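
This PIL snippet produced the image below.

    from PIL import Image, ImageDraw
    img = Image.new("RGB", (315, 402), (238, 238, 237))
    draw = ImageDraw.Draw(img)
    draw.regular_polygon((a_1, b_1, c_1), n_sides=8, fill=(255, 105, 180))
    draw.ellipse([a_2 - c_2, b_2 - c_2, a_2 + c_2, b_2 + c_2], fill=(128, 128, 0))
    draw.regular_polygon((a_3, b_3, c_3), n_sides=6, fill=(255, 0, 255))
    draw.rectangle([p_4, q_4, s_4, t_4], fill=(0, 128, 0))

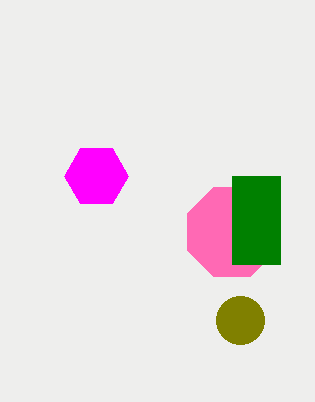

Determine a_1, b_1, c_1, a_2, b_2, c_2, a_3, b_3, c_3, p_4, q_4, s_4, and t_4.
a_1 = 232
b_1 = 232
c_1 = 48
a_2 = 240
b_2 = 320
c_2 = 24
a_3 = 96
b_3 = 176
c_3 = 32
p_4 = 232
q_4 = 176
s_4 = 280
t_4 = 264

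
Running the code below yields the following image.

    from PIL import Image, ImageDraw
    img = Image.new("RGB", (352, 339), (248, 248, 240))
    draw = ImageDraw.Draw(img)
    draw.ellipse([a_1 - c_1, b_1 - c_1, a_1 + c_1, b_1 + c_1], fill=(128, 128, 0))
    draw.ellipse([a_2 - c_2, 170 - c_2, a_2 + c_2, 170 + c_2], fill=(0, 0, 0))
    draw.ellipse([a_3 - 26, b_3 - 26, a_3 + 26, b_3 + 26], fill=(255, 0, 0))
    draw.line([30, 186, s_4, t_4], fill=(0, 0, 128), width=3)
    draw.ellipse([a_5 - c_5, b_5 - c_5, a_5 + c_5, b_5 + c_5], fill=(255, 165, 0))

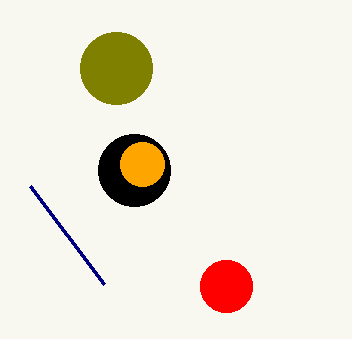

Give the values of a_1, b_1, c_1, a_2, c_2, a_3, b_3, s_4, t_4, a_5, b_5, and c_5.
a_1 = 116, b_1 = 68, c_1 = 36, a_2 = 134, c_2 = 36, a_3 = 226, b_3 = 286, s_4 = 104, t_4 = 284, a_5 = 142, b_5 = 164, c_5 = 22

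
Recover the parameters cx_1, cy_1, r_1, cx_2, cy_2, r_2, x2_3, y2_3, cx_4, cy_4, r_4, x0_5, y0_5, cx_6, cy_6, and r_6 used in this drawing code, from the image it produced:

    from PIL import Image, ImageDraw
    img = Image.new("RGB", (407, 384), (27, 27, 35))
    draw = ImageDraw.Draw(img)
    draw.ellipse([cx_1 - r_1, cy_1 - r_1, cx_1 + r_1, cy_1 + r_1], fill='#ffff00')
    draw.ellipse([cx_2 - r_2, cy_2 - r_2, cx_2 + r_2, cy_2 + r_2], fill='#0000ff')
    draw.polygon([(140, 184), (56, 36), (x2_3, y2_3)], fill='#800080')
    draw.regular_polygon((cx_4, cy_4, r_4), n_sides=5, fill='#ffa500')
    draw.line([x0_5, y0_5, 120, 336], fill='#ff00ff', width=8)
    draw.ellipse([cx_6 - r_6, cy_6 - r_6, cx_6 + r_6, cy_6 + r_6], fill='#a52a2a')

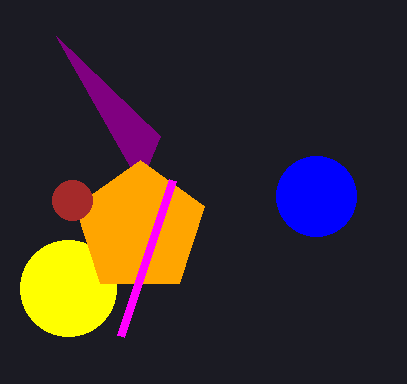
cx_1 = 68; cy_1 = 288; r_1 = 48; cx_2 = 316; cy_2 = 196; r_2 = 40; x2_3 = 160; y2_3 = 136; cx_4 = 140; cy_4 = 228; r_4 = 68; x0_5 = 172; y0_5 = 180; cx_6 = 72; cy_6 = 200; r_6 = 20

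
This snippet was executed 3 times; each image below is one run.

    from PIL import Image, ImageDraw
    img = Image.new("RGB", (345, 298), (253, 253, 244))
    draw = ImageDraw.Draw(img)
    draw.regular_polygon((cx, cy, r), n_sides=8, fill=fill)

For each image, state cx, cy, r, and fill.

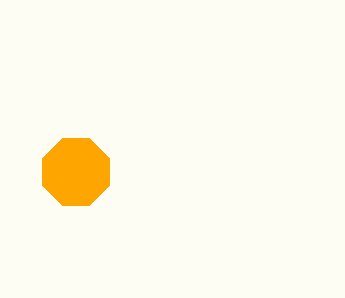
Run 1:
cx = 76; cy = 172; r = 36; fill = 'orange'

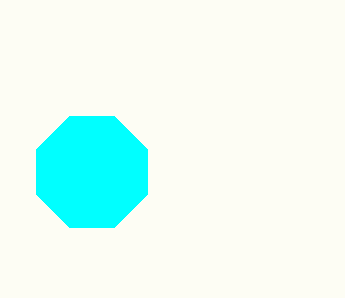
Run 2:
cx = 92; cy = 172; r = 60; fill = 'cyan'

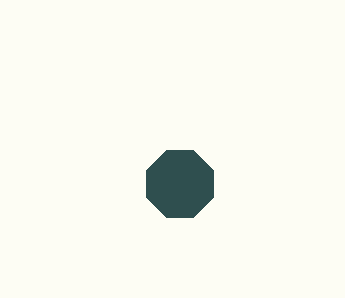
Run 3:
cx = 180
cy = 184
r = 36
fill = 'darkslategray'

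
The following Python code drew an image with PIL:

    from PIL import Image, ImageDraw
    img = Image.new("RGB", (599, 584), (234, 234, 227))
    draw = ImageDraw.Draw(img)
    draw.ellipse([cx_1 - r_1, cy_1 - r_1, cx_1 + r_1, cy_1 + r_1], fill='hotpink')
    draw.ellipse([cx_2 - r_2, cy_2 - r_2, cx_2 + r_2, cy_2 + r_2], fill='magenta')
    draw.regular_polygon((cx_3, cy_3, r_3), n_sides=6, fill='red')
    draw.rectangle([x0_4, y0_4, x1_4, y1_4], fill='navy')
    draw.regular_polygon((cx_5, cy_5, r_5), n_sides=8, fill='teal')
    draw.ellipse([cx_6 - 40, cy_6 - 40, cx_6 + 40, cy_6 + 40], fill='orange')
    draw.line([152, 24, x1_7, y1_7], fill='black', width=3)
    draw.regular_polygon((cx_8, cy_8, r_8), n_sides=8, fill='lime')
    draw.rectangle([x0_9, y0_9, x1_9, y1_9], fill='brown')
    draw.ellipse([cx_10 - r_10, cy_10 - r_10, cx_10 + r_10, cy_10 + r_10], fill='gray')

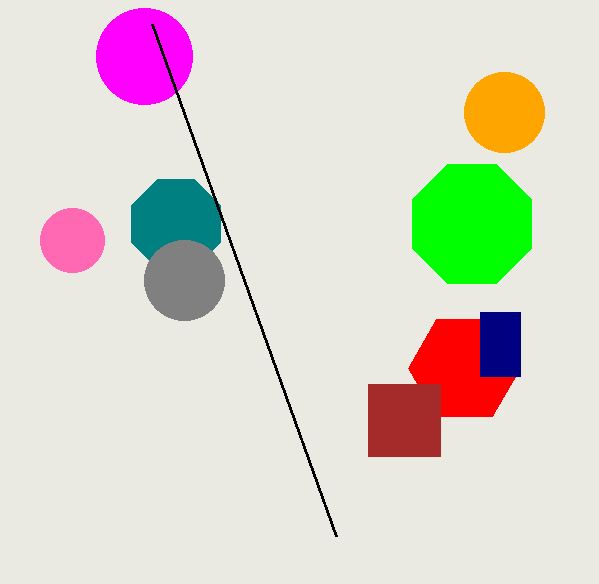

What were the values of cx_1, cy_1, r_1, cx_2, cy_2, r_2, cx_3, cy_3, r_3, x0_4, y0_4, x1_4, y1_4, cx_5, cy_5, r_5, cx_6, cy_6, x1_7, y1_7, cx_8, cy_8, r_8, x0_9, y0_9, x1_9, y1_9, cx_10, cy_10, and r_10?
cx_1 = 72
cy_1 = 240
r_1 = 32
cx_2 = 144
cy_2 = 56
r_2 = 48
cx_3 = 464
cy_3 = 368
r_3 = 56
x0_4 = 480
y0_4 = 312
x1_4 = 520
y1_4 = 376
cx_5 = 176
cy_5 = 224
r_5 = 48
cx_6 = 504
cy_6 = 112
x1_7 = 336
y1_7 = 536
cx_8 = 472
cy_8 = 224
r_8 = 64
x0_9 = 368
y0_9 = 384
x1_9 = 440
y1_9 = 456
cx_10 = 184
cy_10 = 280
r_10 = 40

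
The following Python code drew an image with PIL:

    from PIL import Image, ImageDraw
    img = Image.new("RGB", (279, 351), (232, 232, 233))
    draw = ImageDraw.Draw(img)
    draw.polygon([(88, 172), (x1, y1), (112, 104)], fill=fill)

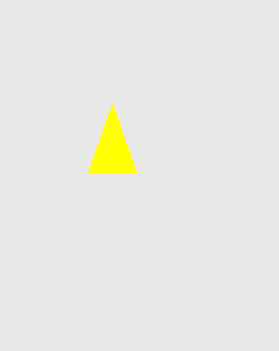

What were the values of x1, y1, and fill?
x1 = 136
y1 = 172
fill = 'yellow'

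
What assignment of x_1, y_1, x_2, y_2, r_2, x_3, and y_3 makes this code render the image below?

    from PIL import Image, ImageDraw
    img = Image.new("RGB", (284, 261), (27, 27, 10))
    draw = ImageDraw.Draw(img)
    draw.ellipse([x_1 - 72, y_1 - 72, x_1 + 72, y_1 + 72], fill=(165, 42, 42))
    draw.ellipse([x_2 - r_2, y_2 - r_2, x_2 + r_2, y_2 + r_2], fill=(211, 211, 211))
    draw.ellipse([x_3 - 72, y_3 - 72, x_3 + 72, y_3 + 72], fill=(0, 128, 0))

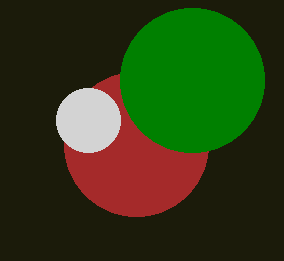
x_1 = 136, y_1 = 144, x_2 = 88, y_2 = 120, r_2 = 32, x_3 = 192, y_3 = 80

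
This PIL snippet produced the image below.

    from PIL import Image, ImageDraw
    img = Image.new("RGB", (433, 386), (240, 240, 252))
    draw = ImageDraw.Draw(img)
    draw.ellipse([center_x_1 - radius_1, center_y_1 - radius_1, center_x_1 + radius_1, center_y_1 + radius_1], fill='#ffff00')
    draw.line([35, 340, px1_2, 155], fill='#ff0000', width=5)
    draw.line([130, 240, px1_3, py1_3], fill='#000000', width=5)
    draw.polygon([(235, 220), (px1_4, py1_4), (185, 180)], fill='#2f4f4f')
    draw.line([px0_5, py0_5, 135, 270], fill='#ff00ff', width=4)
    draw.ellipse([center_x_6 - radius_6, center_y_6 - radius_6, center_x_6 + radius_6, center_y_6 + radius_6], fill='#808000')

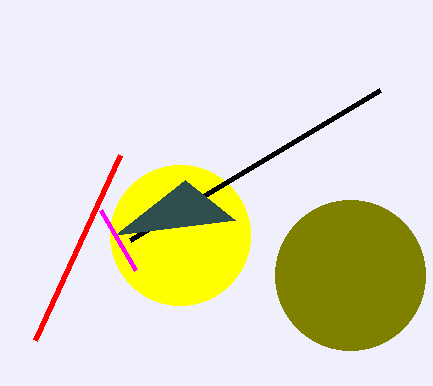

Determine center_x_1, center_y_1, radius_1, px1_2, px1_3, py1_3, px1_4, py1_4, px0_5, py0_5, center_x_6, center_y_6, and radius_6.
center_x_1 = 180
center_y_1 = 235
radius_1 = 70
px1_2 = 120
px1_3 = 380
py1_3 = 90
px1_4 = 115
py1_4 = 235
px0_5 = 100
py0_5 = 210
center_x_6 = 350
center_y_6 = 275
radius_6 = 75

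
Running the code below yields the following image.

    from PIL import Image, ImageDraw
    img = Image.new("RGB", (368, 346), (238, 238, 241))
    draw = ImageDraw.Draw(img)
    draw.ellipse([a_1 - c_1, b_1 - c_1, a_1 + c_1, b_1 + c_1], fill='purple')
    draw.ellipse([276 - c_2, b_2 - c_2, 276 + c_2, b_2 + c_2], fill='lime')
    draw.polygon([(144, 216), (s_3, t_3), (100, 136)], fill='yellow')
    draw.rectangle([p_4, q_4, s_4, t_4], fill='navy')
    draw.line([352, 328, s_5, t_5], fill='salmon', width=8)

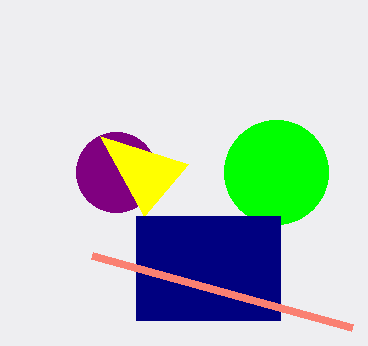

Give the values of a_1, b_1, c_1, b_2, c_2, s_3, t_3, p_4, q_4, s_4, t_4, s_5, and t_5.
a_1 = 116
b_1 = 172
c_1 = 40
b_2 = 172
c_2 = 52
s_3 = 188
t_3 = 164
p_4 = 136
q_4 = 216
s_4 = 280
t_4 = 320
s_5 = 92
t_5 = 256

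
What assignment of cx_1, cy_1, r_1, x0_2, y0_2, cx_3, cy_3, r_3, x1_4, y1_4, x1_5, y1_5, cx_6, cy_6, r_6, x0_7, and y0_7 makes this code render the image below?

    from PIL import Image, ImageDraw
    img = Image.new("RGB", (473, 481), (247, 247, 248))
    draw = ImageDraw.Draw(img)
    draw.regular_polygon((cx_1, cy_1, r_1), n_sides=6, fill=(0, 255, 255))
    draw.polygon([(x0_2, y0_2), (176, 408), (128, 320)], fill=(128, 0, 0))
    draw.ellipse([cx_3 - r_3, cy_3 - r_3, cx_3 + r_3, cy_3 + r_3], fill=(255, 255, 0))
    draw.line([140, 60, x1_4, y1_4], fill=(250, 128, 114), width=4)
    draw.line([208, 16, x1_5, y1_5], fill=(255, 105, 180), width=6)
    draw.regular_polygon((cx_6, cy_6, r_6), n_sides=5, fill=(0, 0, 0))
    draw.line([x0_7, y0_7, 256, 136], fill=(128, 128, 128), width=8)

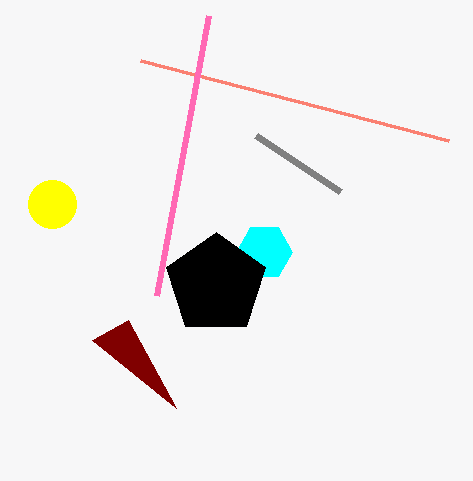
cx_1 = 264; cy_1 = 252; r_1 = 28; x0_2 = 92; y0_2 = 340; cx_3 = 52; cy_3 = 204; r_3 = 24; x1_4 = 448; y1_4 = 140; x1_5 = 156; y1_5 = 296; cx_6 = 216; cy_6 = 284; r_6 = 52; x0_7 = 340; y0_7 = 192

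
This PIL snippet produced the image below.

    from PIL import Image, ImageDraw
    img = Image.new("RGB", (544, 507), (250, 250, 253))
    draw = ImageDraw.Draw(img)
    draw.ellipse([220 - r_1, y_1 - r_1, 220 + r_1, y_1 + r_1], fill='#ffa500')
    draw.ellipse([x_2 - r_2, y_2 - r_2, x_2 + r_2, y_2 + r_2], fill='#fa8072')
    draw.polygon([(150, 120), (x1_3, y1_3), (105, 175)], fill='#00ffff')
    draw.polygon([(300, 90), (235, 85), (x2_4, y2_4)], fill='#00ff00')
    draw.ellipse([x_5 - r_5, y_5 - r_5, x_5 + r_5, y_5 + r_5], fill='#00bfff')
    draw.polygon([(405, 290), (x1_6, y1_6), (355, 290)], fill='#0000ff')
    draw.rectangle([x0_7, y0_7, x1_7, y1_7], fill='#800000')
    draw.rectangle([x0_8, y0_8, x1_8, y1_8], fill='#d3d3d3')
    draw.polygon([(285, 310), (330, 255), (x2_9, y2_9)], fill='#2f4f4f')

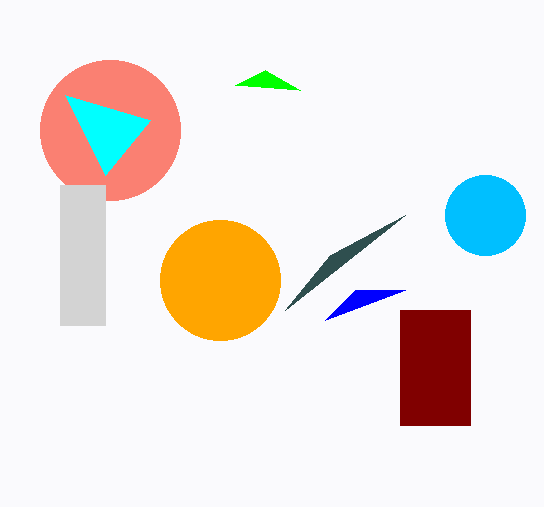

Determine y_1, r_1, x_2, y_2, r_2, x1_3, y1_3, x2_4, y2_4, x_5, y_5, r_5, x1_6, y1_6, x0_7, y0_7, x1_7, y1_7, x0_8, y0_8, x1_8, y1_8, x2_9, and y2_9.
y_1 = 280, r_1 = 60, x_2 = 110, y_2 = 130, r_2 = 70, x1_3 = 65, y1_3 = 95, x2_4 = 265, y2_4 = 70, x_5 = 485, y_5 = 215, r_5 = 40, x1_6 = 325, y1_6 = 320, x0_7 = 400, y0_7 = 310, x1_7 = 470, y1_7 = 425, x0_8 = 60, y0_8 = 185, x1_8 = 105, y1_8 = 325, x2_9 = 405, y2_9 = 215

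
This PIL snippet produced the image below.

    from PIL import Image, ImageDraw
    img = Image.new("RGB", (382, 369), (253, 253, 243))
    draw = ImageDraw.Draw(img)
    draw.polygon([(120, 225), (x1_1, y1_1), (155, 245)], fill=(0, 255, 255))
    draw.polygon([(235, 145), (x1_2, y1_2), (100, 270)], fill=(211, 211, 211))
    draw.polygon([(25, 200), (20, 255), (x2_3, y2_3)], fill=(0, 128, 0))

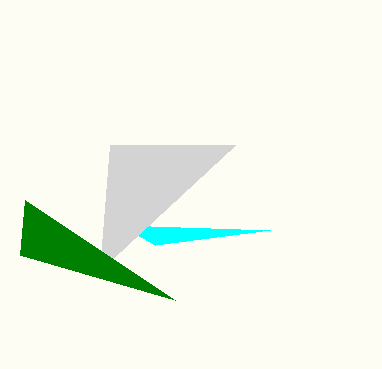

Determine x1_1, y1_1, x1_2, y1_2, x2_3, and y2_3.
x1_1 = 270, y1_1 = 230, x1_2 = 110, y1_2 = 145, x2_3 = 175, y2_3 = 300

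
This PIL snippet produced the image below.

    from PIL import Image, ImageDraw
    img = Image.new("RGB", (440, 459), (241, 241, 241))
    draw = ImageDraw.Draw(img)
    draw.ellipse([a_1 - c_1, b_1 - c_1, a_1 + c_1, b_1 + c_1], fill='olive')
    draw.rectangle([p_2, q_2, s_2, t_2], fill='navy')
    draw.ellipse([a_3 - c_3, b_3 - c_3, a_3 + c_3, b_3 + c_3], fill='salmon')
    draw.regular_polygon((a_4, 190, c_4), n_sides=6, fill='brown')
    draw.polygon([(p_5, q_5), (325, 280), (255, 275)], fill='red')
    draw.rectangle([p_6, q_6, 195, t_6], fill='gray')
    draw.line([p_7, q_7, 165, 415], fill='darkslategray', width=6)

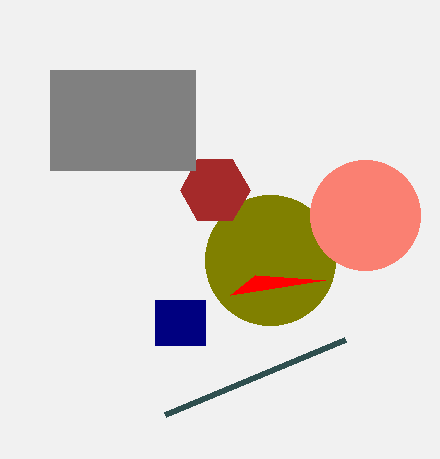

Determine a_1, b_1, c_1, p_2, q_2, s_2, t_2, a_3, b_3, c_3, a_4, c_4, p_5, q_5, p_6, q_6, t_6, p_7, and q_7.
a_1 = 270
b_1 = 260
c_1 = 65
p_2 = 155
q_2 = 300
s_2 = 205
t_2 = 345
a_3 = 365
b_3 = 215
c_3 = 55
a_4 = 215
c_4 = 35
p_5 = 230
q_5 = 295
p_6 = 50
q_6 = 70
t_6 = 170
p_7 = 345
q_7 = 340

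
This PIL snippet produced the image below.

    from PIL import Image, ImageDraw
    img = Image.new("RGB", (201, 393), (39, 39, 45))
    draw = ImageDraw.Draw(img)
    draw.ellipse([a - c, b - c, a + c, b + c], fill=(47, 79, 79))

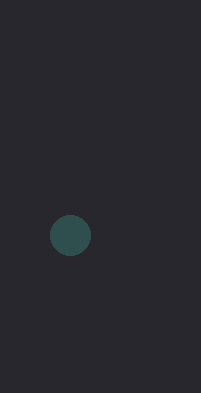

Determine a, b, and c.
a = 70; b = 235; c = 20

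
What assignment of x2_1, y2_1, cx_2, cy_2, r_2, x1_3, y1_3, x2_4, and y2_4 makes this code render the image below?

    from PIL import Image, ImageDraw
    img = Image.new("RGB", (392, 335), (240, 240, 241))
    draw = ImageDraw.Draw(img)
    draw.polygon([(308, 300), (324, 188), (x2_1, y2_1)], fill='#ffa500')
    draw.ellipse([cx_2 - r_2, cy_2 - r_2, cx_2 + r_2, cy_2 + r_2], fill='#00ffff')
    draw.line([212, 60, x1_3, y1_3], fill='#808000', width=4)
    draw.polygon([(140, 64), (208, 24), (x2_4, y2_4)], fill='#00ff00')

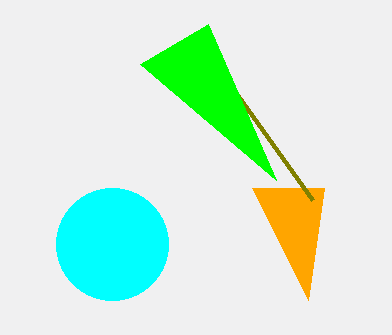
x2_1 = 252, y2_1 = 188, cx_2 = 112, cy_2 = 244, r_2 = 56, x1_3 = 312, y1_3 = 200, x2_4 = 276, y2_4 = 180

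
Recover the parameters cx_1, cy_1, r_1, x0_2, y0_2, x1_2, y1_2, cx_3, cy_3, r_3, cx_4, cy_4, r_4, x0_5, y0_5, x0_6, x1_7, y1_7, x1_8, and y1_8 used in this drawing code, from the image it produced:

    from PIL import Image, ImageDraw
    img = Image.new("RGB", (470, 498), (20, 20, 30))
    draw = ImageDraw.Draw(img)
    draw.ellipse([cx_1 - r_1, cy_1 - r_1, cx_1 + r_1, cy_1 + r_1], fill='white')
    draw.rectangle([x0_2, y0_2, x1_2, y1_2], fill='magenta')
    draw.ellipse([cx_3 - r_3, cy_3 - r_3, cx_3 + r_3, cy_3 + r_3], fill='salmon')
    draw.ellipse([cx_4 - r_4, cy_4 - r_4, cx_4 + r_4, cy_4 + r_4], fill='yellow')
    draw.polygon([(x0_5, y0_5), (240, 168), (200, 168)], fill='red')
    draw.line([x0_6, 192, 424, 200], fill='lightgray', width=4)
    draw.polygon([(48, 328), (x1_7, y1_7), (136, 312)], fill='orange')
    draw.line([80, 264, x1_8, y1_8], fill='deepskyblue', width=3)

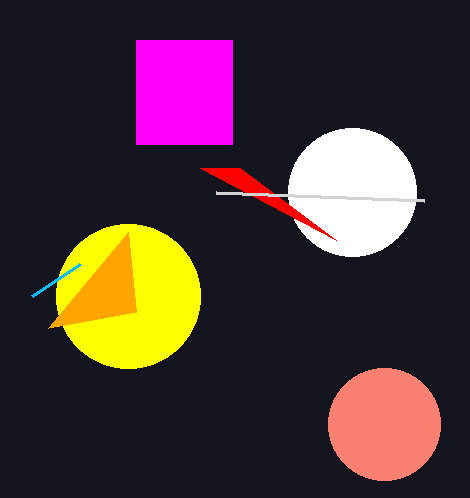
cx_1 = 352
cy_1 = 192
r_1 = 64
x0_2 = 136
y0_2 = 40
x1_2 = 232
y1_2 = 144
cx_3 = 384
cy_3 = 424
r_3 = 56
cx_4 = 128
cy_4 = 296
r_4 = 72
x0_5 = 336
y0_5 = 240
x0_6 = 216
x1_7 = 128
y1_7 = 232
x1_8 = 32
y1_8 = 296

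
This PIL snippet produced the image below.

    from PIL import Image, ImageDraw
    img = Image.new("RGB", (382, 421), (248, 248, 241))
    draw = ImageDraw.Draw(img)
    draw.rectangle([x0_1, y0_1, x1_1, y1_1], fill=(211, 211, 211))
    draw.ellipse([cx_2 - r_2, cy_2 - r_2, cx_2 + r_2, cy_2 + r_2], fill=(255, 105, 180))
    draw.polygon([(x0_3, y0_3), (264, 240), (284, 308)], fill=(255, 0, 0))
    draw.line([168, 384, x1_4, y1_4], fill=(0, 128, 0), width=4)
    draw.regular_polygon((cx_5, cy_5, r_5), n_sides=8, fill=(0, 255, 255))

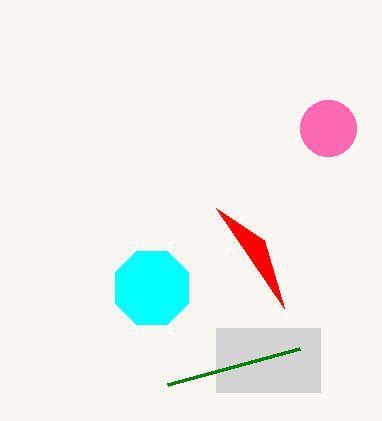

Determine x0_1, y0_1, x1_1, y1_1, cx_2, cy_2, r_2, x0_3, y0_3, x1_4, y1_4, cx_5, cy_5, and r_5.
x0_1 = 216; y0_1 = 328; x1_1 = 320; y1_1 = 392; cx_2 = 328; cy_2 = 128; r_2 = 28; x0_3 = 216; y0_3 = 208; x1_4 = 300; y1_4 = 348; cx_5 = 152; cy_5 = 288; r_5 = 40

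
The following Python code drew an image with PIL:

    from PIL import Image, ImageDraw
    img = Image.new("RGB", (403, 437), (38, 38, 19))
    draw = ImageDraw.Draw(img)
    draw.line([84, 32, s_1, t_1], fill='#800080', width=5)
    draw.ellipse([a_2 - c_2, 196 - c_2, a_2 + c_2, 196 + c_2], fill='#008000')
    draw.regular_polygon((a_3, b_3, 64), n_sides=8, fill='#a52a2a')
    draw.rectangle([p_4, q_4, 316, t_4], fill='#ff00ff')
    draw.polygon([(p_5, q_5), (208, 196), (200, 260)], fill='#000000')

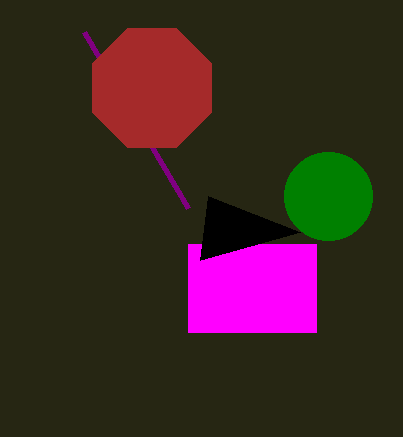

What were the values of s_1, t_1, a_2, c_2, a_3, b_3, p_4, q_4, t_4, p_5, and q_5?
s_1 = 188; t_1 = 208; a_2 = 328; c_2 = 44; a_3 = 152; b_3 = 88; p_4 = 188; q_4 = 244; t_4 = 332; p_5 = 300; q_5 = 232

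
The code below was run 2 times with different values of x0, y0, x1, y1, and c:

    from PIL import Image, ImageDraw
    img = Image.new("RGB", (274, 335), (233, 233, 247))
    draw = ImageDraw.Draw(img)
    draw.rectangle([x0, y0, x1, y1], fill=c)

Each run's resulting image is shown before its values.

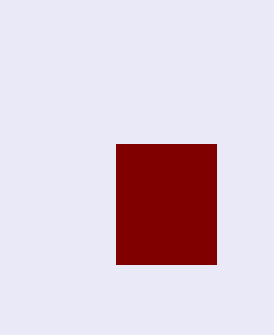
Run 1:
x0 = 116, y0 = 144, x1 = 216, y1 = 264, c = 'maroon'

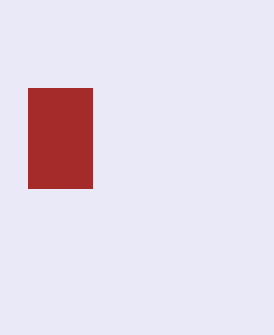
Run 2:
x0 = 28
y0 = 88
x1 = 92
y1 = 188
c = 'brown'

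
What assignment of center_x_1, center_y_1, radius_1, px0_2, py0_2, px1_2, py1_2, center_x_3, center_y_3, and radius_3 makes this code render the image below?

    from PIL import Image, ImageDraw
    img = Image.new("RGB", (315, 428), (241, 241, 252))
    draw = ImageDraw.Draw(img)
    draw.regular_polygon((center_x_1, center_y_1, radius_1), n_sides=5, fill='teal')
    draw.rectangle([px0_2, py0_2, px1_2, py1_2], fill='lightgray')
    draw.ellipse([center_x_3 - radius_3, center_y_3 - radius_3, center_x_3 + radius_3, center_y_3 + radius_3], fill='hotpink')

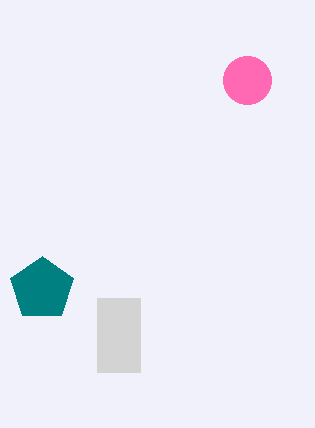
center_x_1 = 42; center_y_1 = 289; radius_1 = 33; px0_2 = 97; py0_2 = 298; px1_2 = 140; py1_2 = 372; center_x_3 = 247; center_y_3 = 80; radius_3 = 24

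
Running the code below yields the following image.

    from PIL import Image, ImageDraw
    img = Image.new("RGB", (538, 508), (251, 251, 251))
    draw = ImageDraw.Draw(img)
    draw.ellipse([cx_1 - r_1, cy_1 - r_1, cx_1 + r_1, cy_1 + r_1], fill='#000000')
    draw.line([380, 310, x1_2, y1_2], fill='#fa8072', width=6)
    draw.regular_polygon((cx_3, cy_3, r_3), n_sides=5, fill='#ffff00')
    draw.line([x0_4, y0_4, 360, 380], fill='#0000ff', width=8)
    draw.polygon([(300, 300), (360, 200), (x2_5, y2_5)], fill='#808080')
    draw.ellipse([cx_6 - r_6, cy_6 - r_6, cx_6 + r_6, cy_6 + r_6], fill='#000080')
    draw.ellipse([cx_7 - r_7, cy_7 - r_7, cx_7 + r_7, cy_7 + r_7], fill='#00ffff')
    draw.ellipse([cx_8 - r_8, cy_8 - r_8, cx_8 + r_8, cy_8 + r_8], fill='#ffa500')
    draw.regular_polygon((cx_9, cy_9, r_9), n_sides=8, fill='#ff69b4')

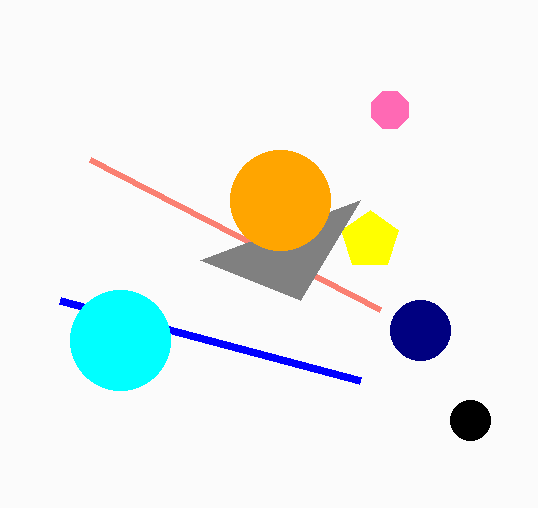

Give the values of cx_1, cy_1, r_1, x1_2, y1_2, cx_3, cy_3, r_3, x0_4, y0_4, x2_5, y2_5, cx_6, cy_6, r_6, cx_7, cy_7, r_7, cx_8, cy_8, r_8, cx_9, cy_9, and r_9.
cx_1 = 470, cy_1 = 420, r_1 = 20, x1_2 = 90, y1_2 = 160, cx_3 = 370, cy_3 = 240, r_3 = 30, x0_4 = 60, y0_4 = 300, x2_5 = 200, y2_5 = 260, cx_6 = 420, cy_6 = 330, r_6 = 30, cx_7 = 120, cy_7 = 340, r_7 = 50, cx_8 = 280, cy_8 = 200, r_8 = 50, cx_9 = 390, cy_9 = 110, r_9 = 20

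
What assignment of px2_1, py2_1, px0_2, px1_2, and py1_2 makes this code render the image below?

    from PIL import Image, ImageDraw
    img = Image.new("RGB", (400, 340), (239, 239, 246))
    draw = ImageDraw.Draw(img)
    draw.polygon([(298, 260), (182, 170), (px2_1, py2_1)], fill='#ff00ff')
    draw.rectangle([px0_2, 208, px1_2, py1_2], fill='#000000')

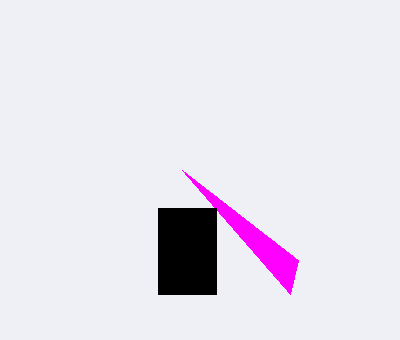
px2_1 = 290
py2_1 = 294
px0_2 = 158
px1_2 = 216
py1_2 = 294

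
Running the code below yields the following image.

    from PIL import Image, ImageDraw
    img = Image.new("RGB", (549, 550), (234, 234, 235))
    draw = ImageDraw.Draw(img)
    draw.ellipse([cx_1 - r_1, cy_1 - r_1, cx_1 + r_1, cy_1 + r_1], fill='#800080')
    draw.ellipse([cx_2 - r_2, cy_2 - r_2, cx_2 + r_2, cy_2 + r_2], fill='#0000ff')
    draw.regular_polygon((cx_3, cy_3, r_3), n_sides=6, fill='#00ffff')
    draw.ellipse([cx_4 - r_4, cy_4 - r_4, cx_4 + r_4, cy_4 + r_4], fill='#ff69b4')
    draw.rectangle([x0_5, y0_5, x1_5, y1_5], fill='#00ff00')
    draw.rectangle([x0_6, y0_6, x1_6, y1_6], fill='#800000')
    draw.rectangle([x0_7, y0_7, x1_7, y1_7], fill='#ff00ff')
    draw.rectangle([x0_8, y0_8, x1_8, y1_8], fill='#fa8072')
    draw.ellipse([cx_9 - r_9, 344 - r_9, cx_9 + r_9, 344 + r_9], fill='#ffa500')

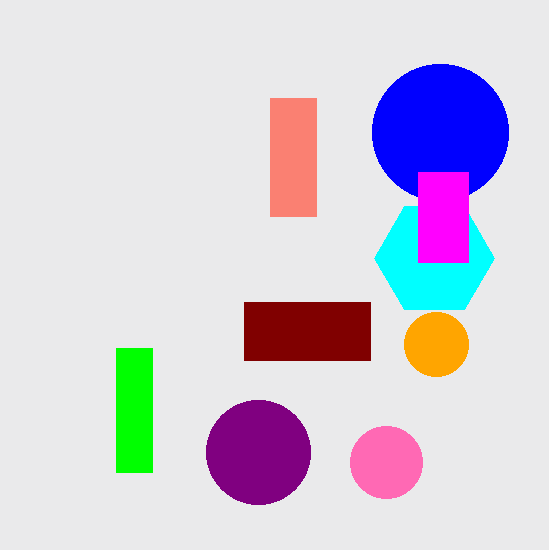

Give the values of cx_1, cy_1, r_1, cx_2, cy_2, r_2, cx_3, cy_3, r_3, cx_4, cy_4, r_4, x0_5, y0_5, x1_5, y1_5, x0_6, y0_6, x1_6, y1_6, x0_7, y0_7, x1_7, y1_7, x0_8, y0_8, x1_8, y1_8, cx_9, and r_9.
cx_1 = 258, cy_1 = 452, r_1 = 52, cx_2 = 440, cy_2 = 132, r_2 = 68, cx_3 = 434, cy_3 = 258, r_3 = 60, cx_4 = 386, cy_4 = 462, r_4 = 36, x0_5 = 116, y0_5 = 348, x1_5 = 152, y1_5 = 472, x0_6 = 244, y0_6 = 302, x1_6 = 370, y1_6 = 360, x0_7 = 418, y0_7 = 172, x1_7 = 468, y1_7 = 262, x0_8 = 270, y0_8 = 98, x1_8 = 316, y1_8 = 216, cx_9 = 436, r_9 = 32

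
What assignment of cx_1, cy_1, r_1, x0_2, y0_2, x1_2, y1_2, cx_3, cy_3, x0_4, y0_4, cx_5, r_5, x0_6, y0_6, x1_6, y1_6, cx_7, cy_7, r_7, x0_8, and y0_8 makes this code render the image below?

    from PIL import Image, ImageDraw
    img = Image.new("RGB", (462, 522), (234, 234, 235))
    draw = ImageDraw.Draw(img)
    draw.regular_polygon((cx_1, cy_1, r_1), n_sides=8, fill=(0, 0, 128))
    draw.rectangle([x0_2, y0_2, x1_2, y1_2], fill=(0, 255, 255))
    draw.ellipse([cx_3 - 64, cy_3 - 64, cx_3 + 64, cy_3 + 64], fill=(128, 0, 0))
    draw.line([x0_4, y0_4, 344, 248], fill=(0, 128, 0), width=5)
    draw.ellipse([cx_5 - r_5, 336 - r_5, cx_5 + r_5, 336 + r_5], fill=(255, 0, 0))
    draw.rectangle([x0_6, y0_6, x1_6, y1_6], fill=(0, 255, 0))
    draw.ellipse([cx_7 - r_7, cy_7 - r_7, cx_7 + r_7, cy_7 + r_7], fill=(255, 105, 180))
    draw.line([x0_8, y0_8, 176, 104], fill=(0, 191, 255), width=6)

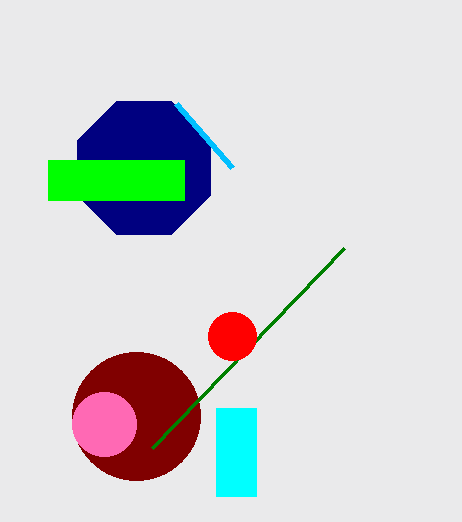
cx_1 = 144, cy_1 = 168, r_1 = 72, x0_2 = 216, y0_2 = 408, x1_2 = 256, y1_2 = 496, cx_3 = 136, cy_3 = 416, x0_4 = 152, y0_4 = 448, cx_5 = 232, r_5 = 24, x0_6 = 48, y0_6 = 160, x1_6 = 184, y1_6 = 200, cx_7 = 104, cy_7 = 424, r_7 = 32, x0_8 = 232, y0_8 = 168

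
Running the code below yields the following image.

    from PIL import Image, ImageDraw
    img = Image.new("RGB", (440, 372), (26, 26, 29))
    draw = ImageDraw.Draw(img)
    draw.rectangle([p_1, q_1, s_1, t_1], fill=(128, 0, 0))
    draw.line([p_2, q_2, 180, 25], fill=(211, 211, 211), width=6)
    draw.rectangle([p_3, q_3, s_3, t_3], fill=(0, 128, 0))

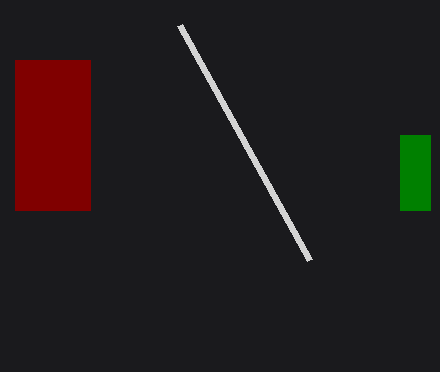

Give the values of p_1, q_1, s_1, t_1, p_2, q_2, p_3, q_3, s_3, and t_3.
p_1 = 15
q_1 = 60
s_1 = 90
t_1 = 210
p_2 = 310
q_2 = 260
p_3 = 400
q_3 = 135
s_3 = 430
t_3 = 210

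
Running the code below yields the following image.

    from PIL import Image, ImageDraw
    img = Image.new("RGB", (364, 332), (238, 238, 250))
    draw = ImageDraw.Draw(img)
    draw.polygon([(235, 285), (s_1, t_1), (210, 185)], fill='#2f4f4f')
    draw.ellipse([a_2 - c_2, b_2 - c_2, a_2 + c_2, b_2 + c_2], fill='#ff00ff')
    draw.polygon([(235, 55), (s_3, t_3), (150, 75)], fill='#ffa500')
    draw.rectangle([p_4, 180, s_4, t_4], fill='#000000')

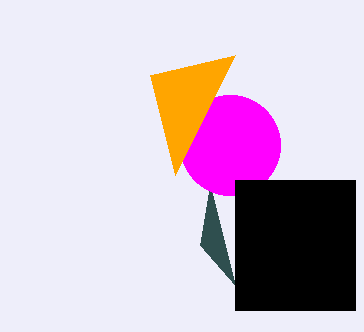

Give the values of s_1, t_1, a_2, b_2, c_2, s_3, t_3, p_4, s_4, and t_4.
s_1 = 200, t_1 = 245, a_2 = 230, b_2 = 145, c_2 = 50, s_3 = 175, t_3 = 175, p_4 = 235, s_4 = 355, t_4 = 310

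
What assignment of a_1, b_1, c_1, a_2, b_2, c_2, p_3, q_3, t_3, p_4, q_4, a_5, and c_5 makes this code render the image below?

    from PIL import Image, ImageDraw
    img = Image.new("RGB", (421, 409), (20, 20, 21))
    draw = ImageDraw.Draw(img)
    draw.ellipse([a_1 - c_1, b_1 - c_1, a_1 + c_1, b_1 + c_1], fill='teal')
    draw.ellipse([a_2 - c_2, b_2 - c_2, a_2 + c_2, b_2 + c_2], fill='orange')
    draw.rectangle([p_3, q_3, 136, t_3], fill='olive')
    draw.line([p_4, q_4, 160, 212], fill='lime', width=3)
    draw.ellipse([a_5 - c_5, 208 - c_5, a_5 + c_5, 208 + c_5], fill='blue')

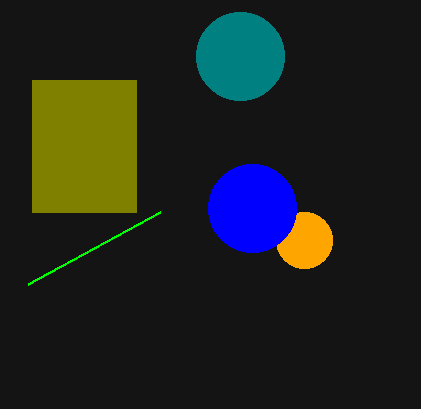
a_1 = 240
b_1 = 56
c_1 = 44
a_2 = 304
b_2 = 240
c_2 = 28
p_3 = 32
q_3 = 80
t_3 = 212
p_4 = 28
q_4 = 284
a_5 = 252
c_5 = 44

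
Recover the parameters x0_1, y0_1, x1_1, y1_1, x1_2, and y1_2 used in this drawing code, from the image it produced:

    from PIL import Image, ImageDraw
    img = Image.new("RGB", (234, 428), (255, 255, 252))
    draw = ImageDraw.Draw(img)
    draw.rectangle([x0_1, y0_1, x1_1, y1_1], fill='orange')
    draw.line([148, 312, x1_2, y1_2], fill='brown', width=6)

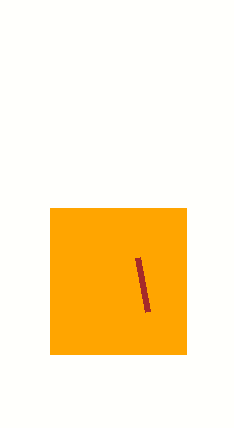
x0_1 = 50, y0_1 = 208, x1_1 = 186, y1_1 = 354, x1_2 = 138, y1_2 = 258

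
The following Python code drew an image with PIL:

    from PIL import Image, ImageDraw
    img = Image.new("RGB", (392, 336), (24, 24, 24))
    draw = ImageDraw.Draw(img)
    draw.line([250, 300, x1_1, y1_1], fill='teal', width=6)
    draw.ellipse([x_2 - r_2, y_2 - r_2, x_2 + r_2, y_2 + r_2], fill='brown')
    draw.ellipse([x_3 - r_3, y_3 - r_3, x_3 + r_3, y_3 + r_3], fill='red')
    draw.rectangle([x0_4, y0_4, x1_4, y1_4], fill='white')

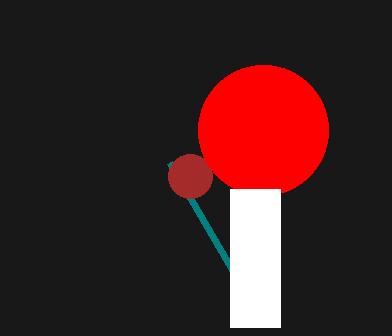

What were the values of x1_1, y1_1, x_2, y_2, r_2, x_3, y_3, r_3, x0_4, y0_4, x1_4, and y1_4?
x1_1 = 170; y1_1 = 163; x_2 = 190; y_2 = 176; r_2 = 22; x_3 = 263; y_3 = 130; r_3 = 65; x0_4 = 230; y0_4 = 189; x1_4 = 280; y1_4 = 327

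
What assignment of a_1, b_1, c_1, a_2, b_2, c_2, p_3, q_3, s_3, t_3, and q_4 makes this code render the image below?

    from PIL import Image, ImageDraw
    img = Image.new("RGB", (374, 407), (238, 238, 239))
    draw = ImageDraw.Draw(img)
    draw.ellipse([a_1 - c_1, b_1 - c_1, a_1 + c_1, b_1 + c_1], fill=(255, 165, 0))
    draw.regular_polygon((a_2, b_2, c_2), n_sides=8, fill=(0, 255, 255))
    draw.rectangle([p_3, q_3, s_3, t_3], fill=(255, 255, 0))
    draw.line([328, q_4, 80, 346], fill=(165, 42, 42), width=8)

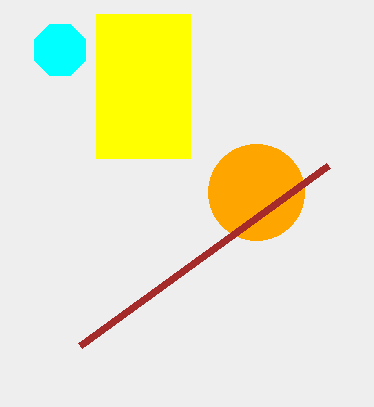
a_1 = 256; b_1 = 192; c_1 = 48; a_2 = 60; b_2 = 50; c_2 = 28; p_3 = 96; q_3 = 14; s_3 = 190; t_3 = 158; q_4 = 166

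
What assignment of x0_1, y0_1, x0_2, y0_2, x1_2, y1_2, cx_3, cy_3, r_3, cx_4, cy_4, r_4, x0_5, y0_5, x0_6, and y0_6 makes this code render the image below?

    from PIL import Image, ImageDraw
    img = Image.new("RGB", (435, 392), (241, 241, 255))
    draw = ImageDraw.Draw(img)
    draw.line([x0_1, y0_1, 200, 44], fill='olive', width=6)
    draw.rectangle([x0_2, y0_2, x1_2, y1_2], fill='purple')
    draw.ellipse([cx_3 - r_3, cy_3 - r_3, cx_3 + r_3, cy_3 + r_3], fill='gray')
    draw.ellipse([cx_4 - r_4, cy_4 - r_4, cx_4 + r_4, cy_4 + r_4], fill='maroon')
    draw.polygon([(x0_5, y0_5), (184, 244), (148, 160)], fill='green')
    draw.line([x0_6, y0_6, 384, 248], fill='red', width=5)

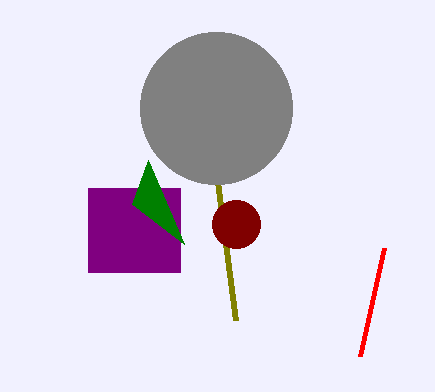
x0_1 = 236; y0_1 = 320; x0_2 = 88; y0_2 = 188; x1_2 = 180; y1_2 = 272; cx_3 = 216; cy_3 = 108; r_3 = 76; cx_4 = 236; cy_4 = 224; r_4 = 24; x0_5 = 132; y0_5 = 204; x0_6 = 360; y0_6 = 356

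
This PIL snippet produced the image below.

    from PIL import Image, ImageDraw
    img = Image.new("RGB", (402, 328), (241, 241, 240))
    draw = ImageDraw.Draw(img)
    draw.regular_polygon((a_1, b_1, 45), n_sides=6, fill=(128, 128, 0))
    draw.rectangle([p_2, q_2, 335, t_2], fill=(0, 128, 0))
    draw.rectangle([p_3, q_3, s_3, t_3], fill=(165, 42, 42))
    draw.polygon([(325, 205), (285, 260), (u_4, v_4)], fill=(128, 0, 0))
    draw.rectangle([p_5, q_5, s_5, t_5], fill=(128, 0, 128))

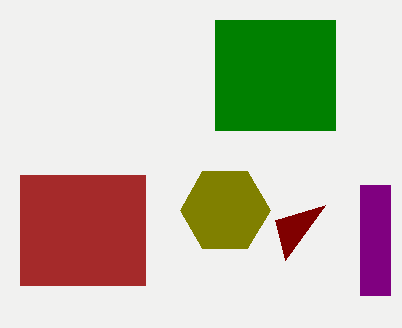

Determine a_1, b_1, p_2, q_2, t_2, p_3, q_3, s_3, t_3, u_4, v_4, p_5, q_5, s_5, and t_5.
a_1 = 225
b_1 = 210
p_2 = 215
q_2 = 20
t_2 = 130
p_3 = 20
q_3 = 175
s_3 = 145
t_3 = 285
u_4 = 275
v_4 = 220
p_5 = 360
q_5 = 185
s_5 = 390
t_5 = 295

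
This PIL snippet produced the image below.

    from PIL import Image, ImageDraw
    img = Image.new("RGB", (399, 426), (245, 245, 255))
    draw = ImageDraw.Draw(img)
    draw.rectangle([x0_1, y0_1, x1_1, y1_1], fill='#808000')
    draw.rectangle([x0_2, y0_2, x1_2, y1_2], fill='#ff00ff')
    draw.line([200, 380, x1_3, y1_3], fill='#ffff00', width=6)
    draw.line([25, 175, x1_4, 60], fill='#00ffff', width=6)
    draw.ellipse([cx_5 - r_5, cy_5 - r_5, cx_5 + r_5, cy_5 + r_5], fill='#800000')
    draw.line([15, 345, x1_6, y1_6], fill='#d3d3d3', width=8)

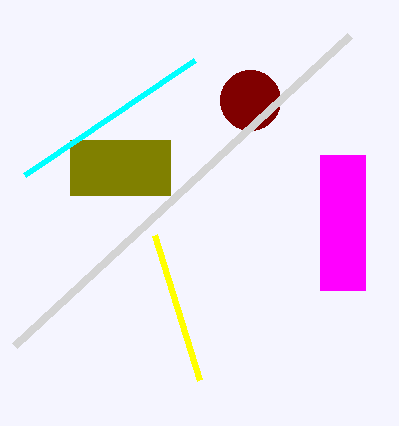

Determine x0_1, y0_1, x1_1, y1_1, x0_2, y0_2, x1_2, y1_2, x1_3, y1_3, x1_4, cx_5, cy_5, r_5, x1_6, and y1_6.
x0_1 = 70, y0_1 = 140, x1_1 = 170, y1_1 = 195, x0_2 = 320, y0_2 = 155, x1_2 = 365, y1_2 = 290, x1_3 = 155, y1_3 = 235, x1_4 = 195, cx_5 = 250, cy_5 = 100, r_5 = 30, x1_6 = 350, y1_6 = 35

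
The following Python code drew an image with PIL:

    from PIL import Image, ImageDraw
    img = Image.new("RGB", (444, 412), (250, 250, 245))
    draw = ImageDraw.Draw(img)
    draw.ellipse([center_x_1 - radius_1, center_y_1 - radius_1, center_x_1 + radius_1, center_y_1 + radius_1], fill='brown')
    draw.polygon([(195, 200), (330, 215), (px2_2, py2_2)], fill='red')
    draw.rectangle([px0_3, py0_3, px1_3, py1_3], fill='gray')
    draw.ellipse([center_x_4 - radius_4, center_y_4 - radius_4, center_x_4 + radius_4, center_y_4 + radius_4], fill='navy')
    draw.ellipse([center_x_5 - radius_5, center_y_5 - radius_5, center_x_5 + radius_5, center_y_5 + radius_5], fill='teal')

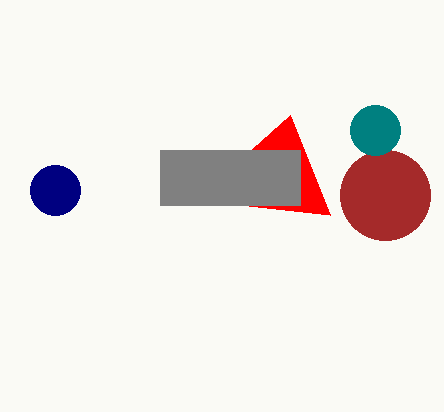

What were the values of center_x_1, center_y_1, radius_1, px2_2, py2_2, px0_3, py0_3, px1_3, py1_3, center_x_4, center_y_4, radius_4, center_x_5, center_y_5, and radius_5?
center_x_1 = 385; center_y_1 = 195; radius_1 = 45; px2_2 = 290; py2_2 = 115; px0_3 = 160; py0_3 = 150; px1_3 = 300; py1_3 = 205; center_x_4 = 55; center_y_4 = 190; radius_4 = 25; center_x_5 = 375; center_y_5 = 130; radius_5 = 25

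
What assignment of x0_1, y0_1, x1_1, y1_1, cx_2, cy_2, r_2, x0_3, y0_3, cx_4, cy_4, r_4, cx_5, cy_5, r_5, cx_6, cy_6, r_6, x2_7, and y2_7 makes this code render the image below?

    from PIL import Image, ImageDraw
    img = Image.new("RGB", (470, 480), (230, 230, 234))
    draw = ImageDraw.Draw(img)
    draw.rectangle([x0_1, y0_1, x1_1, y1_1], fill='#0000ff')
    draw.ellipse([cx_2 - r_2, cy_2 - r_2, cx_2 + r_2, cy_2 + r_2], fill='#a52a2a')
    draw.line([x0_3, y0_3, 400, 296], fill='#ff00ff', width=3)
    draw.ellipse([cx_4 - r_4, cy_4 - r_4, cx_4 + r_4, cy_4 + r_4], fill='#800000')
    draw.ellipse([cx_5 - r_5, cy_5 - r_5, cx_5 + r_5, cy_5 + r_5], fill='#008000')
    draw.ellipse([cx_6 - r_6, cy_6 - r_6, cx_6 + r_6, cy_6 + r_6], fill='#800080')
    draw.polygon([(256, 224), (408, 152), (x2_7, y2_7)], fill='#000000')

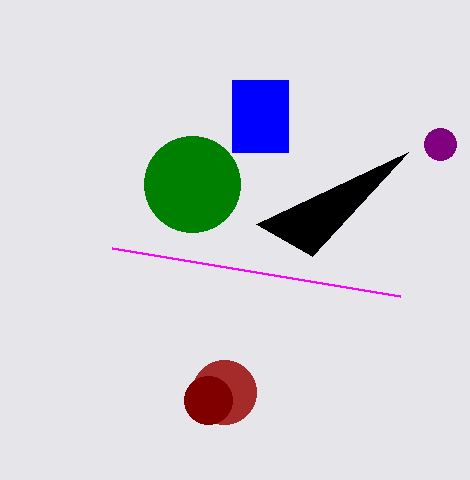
x0_1 = 232
y0_1 = 80
x1_1 = 288
y1_1 = 152
cx_2 = 224
cy_2 = 392
r_2 = 32
x0_3 = 112
y0_3 = 248
cx_4 = 208
cy_4 = 400
r_4 = 24
cx_5 = 192
cy_5 = 184
r_5 = 48
cx_6 = 440
cy_6 = 144
r_6 = 16
x2_7 = 312
y2_7 = 256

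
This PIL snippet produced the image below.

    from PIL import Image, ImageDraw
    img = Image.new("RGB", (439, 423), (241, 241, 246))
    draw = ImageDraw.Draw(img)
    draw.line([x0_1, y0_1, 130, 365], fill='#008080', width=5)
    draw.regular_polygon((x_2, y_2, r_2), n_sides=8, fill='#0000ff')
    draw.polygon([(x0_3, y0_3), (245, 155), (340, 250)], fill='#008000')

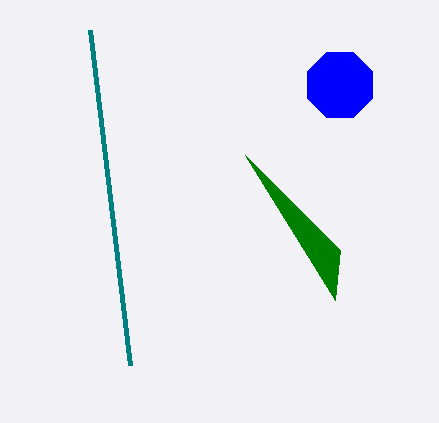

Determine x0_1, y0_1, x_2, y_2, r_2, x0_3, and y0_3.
x0_1 = 90; y0_1 = 30; x_2 = 340; y_2 = 85; r_2 = 35; x0_3 = 335; y0_3 = 300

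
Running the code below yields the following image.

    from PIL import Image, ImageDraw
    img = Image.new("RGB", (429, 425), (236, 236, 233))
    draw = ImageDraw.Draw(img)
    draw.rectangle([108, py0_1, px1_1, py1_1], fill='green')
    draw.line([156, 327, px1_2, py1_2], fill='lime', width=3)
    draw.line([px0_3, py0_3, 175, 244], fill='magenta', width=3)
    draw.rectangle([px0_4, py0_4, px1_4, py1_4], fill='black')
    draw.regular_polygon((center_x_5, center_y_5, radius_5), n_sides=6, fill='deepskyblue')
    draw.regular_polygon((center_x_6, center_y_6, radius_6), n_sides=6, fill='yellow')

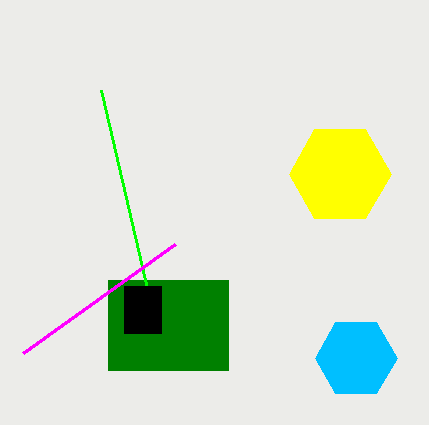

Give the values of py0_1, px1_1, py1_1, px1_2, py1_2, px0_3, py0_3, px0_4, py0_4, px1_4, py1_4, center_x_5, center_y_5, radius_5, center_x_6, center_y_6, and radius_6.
py0_1 = 280, px1_1 = 228, py1_1 = 370, px1_2 = 101, py1_2 = 90, px0_3 = 23, py0_3 = 353, px0_4 = 124, py0_4 = 286, px1_4 = 161, py1_4 = 333, center_x_5 = 356, center_y_5 = 358, radius_5 = 41, center_x_6 = 340, center_y_6 = 174, radius_6 = 51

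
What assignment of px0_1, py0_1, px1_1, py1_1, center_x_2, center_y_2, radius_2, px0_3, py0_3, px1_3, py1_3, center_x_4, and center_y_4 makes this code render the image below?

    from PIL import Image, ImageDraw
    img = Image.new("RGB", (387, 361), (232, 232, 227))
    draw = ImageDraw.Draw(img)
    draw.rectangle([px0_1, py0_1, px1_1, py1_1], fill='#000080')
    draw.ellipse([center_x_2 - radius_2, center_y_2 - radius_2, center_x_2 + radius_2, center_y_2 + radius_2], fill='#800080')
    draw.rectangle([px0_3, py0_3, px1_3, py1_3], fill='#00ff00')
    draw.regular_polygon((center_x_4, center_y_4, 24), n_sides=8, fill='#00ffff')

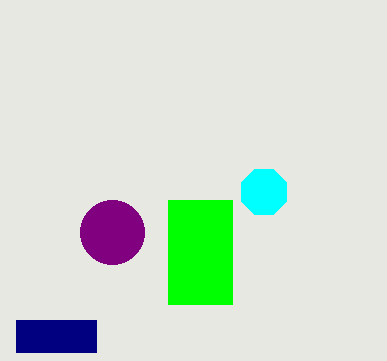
px0_1 = 16, py0_1 = 320, px1_1 = 96, py1_1 = 352, center_x_2 = 112, center_y_2 = 232, radius_2 = 32, px0_3 = 168, py0_3 = 200, px1_3 = 232, py1_3 = 304, center_x_4 = 264, center_y_4 = 192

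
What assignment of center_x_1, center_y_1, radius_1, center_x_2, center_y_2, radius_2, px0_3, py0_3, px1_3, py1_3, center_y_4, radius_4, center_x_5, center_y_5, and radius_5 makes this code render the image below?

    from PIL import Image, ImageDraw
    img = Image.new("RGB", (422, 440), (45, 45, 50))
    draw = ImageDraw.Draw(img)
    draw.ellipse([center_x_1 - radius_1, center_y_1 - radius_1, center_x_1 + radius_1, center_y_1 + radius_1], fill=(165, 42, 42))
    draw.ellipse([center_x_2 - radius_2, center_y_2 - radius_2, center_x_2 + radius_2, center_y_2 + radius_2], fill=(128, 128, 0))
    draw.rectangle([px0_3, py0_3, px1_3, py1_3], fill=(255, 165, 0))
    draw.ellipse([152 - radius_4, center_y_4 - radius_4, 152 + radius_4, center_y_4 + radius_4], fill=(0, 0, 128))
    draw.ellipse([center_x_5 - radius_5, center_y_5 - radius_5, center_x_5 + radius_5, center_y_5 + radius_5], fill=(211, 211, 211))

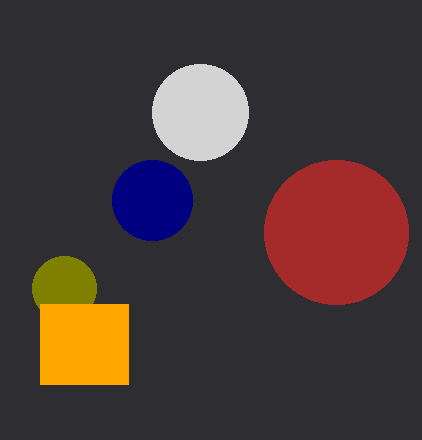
center_x_1 = 336, center_y_1 = 232, radius_1 = 72, center_x_2 = 64, center_y_2 = 288, radius_2 = 32, px0_3 = 40, py0_3 = 304, px1_3 = 128, py1_3 = 384, center_y_4 = 200, radius_4 = 40, center_x_5 = 200, center_y_5 = 112, radius_5 = 48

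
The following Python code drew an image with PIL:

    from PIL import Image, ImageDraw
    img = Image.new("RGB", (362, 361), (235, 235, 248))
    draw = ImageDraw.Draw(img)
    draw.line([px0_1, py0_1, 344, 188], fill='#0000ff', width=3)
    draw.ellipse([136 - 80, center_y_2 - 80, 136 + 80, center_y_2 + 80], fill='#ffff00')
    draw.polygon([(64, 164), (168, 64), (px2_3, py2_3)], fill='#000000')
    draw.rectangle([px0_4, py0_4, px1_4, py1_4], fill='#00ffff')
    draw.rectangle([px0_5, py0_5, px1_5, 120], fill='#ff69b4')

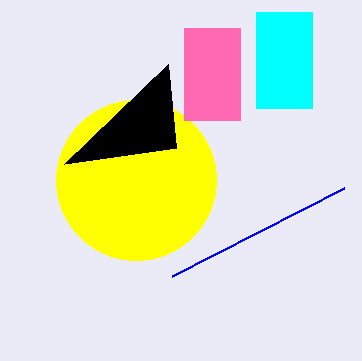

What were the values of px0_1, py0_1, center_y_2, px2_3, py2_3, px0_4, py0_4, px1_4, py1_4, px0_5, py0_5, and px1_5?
px0_1 = 172
py0_1 = 276
center_y_2 = 180
px2_3 = 176
py2_3 = 148
px0_4 = 256
py0_4 = 12
px1_4 = 312
py1_4 = 108
px0_5 = 184
py0_5 = 28
px1_5 = 240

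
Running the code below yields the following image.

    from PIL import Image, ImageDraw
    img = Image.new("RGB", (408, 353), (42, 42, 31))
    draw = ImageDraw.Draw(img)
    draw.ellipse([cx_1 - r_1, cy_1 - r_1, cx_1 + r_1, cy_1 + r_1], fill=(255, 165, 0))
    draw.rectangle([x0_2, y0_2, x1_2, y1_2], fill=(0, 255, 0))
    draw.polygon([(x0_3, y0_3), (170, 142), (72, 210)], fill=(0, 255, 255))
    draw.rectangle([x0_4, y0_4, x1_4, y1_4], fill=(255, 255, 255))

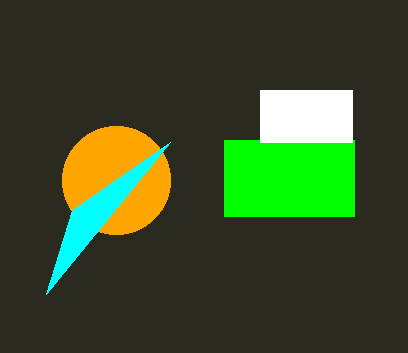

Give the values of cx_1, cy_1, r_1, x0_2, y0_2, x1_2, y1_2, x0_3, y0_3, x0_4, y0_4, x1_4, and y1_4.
cx_1 = 116
cy_1 = 180
r_1 = 54
x0_2 = 224
y0_2 = 140
x1_2 = 354
y1_2 = 216
x0_3 = 46
y0_3 = 294
x0_4 = 260
y0_4 = 90
x1_4 = 352
y1_4 = 142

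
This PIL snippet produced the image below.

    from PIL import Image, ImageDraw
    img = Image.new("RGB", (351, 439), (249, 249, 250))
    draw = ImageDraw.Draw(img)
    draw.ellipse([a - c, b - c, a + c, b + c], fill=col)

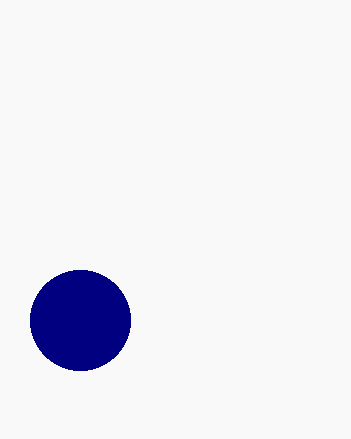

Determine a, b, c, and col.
a = 80
b = 320
c = 50
col = 'navy'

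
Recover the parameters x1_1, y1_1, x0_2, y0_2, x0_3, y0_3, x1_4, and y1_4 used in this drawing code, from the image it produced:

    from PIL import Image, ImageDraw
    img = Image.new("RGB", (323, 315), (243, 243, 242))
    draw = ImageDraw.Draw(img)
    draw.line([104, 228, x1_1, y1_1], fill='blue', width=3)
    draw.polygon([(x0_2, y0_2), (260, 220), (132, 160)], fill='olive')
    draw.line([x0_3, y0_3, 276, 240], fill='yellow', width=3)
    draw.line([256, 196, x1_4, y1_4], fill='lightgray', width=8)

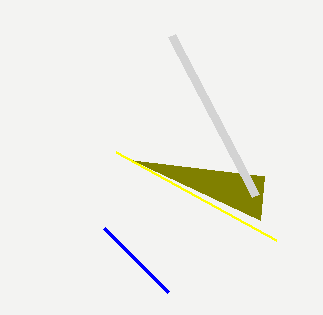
x1_1 = 168, y1_1 = 292, x0_2 = 264, y0_2 = 176, x0_3 = 116, y0_3 = 152, x1_4 = 172, y1_4 = 36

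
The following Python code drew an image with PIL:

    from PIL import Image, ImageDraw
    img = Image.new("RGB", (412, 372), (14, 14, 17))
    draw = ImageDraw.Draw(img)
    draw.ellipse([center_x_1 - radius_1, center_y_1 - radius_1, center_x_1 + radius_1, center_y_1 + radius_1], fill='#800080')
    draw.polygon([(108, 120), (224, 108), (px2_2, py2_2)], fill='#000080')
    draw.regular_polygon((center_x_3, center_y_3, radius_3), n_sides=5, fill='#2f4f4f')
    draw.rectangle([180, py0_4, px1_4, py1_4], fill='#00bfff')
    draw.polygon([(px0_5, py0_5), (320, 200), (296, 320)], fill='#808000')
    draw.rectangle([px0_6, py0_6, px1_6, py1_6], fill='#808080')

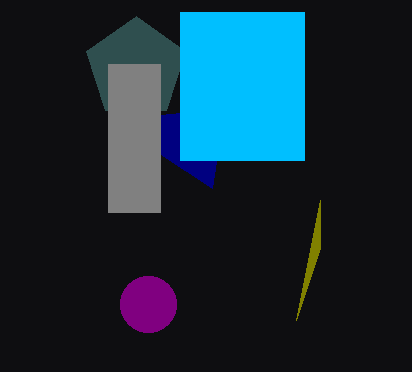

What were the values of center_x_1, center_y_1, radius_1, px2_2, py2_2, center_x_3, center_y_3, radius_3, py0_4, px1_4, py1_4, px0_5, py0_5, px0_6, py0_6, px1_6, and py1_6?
center_x_1 = 148; center_y_1 = 304; radius_1 = 28; px2_2 = 212; py2_2 = 188; center_x_3 = 136; center_y_3 = 68; radius_3 = 52; py0_4 = 12; px1_4 = 304; py1_4 = 160; px0_5 = 320; py0_5 = 248; px0_6 = 108; py0_6 = 64; px1_6 = 160; py1_6 = 212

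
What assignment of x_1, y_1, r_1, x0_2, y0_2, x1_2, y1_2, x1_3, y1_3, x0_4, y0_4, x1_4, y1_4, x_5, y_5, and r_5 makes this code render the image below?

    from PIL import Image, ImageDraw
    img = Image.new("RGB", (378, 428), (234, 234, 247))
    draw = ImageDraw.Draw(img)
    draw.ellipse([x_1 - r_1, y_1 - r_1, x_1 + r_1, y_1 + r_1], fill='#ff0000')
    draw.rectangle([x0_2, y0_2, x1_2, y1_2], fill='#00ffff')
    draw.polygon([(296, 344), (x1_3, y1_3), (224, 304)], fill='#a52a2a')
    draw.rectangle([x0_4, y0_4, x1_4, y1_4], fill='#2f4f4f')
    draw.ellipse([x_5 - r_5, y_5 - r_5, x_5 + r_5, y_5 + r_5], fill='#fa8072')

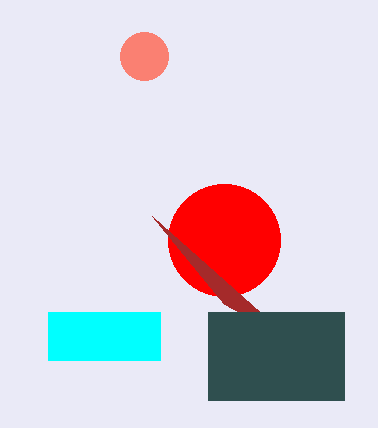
x_1 = 224; y_1 = 240; r_1 = 56; x0_2 = 48; y0_2 = 312; x1_2 = 160; y1_2 = 360; x1_3 = 152; y1_3 = 216; x0_4 = 208; y0_4 = 312; x1_4 = 344; y1_4 = 400; x_5 = 144; y_5 = 56; r_5 = 24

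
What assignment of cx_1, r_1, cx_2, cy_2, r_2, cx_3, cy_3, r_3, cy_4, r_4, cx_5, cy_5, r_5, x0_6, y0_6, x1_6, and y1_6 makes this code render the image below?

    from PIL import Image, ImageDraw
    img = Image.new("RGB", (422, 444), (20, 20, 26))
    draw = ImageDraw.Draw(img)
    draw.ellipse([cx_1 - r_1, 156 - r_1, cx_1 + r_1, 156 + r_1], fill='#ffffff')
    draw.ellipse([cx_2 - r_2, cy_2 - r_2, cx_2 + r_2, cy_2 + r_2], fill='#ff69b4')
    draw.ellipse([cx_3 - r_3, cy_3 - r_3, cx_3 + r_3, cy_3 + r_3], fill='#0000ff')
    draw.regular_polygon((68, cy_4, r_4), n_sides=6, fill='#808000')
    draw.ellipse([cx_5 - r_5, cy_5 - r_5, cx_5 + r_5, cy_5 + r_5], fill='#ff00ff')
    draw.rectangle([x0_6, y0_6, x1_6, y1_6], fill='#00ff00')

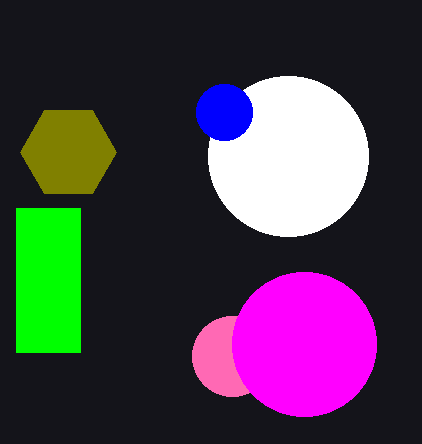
cx_1 = 288
r_1 = 80
cx_2 = 232
cy_2 = 356
r_2 = 40
cx_3 = 224
cy_3 = 112
r_3 = 28
cy_4 = 152
r_4 = 48
cx_5 = 304
cy_5 = 344
r_5 = 72
x0_6 = 16
y0_6 = 208
x1_6 = 80
y1_6 = 352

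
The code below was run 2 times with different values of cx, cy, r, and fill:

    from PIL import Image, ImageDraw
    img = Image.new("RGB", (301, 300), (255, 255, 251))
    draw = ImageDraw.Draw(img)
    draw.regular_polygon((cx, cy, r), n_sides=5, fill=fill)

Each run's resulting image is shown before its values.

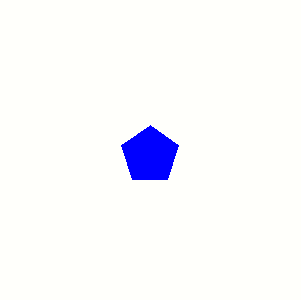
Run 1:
cx = 150; cy = 155; r = 30; fill = 'blue'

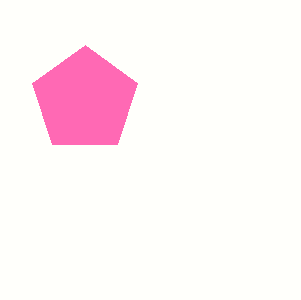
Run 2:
cx = 85; cy = 100; r = 55; fill = 'hotpink'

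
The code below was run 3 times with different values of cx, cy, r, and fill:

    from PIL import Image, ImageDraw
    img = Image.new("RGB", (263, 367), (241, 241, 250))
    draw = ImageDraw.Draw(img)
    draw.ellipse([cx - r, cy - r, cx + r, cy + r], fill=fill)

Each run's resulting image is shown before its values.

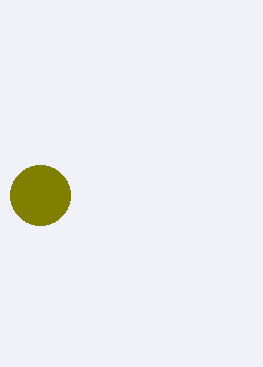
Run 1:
cx = 40
cy = 195
r = 30
fill = 'olive'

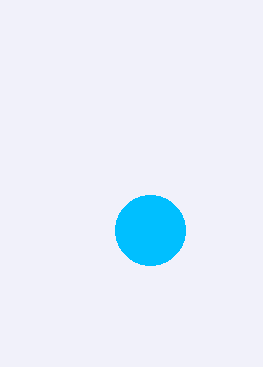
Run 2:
cx = 150; cy = 230; r = 35; fill = 'deepskyblue'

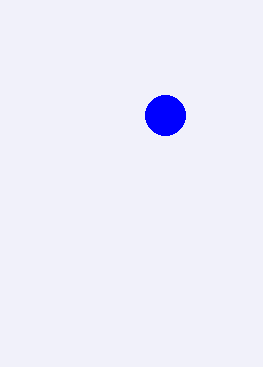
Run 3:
cx = 165; cy = 115; r = 20; fill = 'blue'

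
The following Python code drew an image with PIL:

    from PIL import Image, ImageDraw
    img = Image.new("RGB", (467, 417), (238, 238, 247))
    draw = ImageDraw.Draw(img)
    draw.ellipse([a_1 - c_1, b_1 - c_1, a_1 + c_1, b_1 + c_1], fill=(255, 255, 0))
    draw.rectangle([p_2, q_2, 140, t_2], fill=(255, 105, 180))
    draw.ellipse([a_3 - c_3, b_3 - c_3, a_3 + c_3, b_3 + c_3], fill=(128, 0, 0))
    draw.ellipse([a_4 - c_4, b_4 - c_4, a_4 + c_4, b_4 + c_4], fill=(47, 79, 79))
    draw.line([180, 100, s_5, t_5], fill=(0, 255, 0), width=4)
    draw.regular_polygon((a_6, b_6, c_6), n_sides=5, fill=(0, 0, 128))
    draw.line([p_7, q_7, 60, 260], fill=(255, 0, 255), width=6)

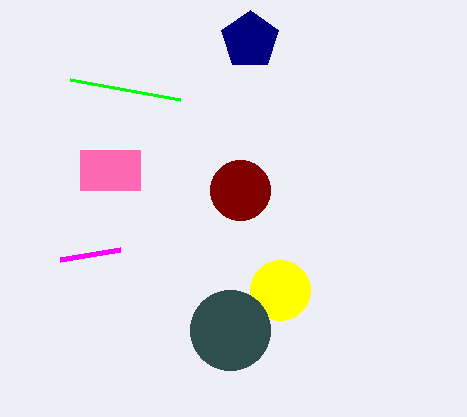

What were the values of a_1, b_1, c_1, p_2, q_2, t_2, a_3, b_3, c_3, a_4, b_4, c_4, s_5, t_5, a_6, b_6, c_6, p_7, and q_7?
a_1 = 280
b_1 = 290
c_1 = 30
p_2 = 80
q_2 = 150
t_2 = 190
a_3 = 240
b_3 = 190
c_3 = 30
a_4 = 230
b_4 = 330
c_4 = 40
s_5 = 70
t_5 = 80
a_6 = 250
b_6 = 40
c_6 = 30
p_7 = 120
q_7 = 250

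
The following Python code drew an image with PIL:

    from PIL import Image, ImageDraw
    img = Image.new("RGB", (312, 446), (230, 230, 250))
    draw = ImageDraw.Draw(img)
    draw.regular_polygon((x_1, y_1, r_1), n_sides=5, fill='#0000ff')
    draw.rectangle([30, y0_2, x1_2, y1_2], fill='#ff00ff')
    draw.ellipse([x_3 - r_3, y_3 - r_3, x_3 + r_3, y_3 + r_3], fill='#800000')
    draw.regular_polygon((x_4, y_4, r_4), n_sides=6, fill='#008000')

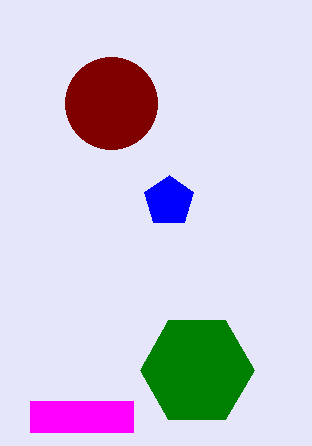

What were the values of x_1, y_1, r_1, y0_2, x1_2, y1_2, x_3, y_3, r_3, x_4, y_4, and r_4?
x_1 = 169; y_1 = 201; r_1 = 26; y0_2 = 401; x1_2 = 133; y1_2 = 432; x_3 = 111; y_3 = 103; r_3 = 46; x_4 = 197; y_4 = 370; r_4 = 57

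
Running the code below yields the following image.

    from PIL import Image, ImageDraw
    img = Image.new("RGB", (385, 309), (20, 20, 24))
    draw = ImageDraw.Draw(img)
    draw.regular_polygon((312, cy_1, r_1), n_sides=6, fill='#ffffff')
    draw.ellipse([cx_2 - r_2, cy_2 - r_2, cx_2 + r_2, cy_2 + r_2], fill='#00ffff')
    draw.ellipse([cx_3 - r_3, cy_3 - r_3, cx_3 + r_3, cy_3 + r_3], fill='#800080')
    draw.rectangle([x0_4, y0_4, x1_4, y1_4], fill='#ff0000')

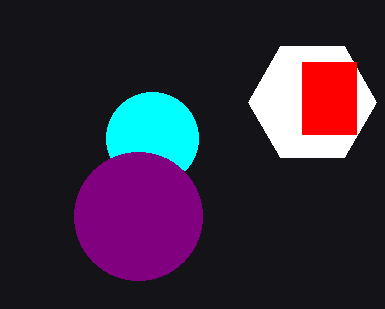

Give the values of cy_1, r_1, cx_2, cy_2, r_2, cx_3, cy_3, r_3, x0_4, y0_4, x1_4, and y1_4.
cy_1 = 102
r_1 = 64
cx_2 = 152
cy_2 = 138
r_2 = 46
cx_3 = 138
cy_3 = 216
r_3 = 64
x0_4 = 302
y0_4 = 62
x1_4 = 356
y1_4 = 134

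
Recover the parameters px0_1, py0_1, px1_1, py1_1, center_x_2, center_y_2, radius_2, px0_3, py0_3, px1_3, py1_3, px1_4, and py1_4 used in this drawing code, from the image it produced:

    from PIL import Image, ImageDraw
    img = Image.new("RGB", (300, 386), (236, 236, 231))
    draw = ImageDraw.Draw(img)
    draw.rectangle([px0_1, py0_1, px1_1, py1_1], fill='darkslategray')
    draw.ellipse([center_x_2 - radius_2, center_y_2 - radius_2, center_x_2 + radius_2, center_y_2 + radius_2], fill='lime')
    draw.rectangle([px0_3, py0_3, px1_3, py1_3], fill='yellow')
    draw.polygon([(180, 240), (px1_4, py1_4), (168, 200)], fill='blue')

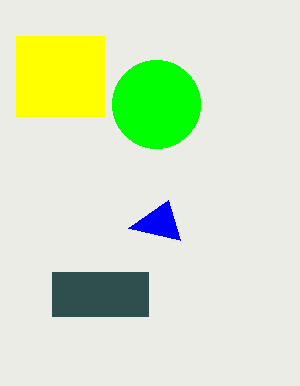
px0_1 = 52
py0_1 = 272
px1_1 = 148
py1_1 = 316
center_x_2 = 156
center_y_2 = 104
radius_2 = 44
px0_3 = 16
py0_3 = 36
px1_3 = 104
py1_3 = 116
px1_4 = 128
py1_4 = 228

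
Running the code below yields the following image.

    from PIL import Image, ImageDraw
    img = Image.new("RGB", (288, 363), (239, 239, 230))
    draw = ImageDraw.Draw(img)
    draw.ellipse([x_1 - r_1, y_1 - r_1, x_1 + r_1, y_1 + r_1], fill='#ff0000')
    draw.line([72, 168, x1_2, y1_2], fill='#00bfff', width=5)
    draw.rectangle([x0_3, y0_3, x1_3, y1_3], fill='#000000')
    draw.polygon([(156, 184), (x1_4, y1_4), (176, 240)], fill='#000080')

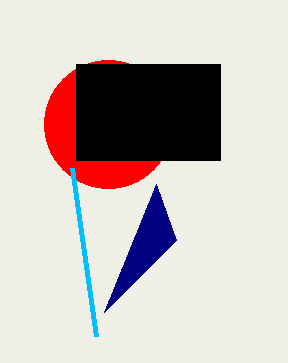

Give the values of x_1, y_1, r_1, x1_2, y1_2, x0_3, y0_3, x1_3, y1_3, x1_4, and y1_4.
x_1 = 108
y_1 = 124
r_1 = 64
x1_2 = 96
y1_2 = 336
x0_3 = 76
y0_3 = 64
x1_3 = 220
y1_3 = 160
x1_4 = 104
y1_4 = 312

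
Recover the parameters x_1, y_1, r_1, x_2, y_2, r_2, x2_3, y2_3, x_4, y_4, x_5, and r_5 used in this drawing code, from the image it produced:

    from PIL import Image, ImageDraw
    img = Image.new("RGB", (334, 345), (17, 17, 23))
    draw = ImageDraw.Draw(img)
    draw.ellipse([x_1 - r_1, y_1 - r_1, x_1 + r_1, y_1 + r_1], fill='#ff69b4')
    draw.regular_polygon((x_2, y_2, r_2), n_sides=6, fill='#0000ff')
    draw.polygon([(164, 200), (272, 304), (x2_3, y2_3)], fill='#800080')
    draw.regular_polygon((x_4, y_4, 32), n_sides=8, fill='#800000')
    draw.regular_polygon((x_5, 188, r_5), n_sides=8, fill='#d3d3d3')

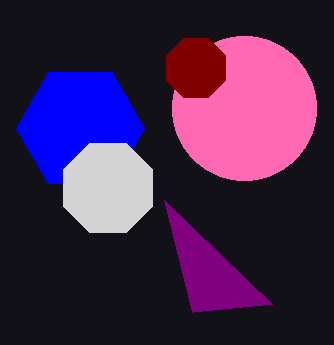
x_1 = 244, y_1 = 108, r_1 = 72, x_2 = 80, y_2 = 128, r_2 = 64, x2_3 = 192, y2_3 = 312, x_4 = 196, y_4 = 68, x_5 = 108, r_5 = 48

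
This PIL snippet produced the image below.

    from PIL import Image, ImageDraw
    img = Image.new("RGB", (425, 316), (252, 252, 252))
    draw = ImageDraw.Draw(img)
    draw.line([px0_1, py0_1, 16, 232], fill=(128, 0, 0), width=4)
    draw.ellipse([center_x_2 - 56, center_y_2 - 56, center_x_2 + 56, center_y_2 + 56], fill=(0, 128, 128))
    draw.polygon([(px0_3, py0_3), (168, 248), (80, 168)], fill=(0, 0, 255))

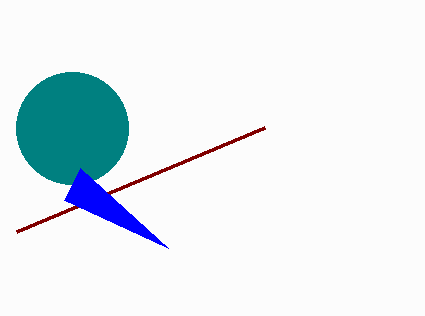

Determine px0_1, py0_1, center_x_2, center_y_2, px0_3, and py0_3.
px0_1 = 264, py0_1 = 128, center_x_2 = 72, center_y_2 = 128, px0_3 = 64, py0_3 = 200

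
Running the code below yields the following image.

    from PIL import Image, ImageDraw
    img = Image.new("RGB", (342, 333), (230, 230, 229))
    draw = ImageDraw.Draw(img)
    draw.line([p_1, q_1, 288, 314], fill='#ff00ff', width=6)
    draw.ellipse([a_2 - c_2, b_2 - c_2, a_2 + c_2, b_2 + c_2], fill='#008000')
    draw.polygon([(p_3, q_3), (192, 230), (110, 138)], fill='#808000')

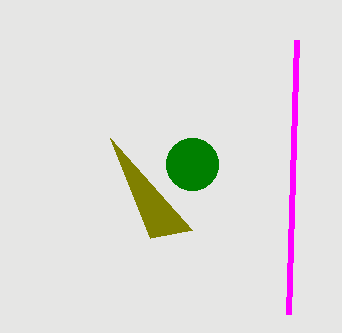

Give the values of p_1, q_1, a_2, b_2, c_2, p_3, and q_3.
p_1 = 296
q_1 = 40
a_2 = 192
b_2 = 164
c_2 = 26
p_3 = 150
q_3 = 238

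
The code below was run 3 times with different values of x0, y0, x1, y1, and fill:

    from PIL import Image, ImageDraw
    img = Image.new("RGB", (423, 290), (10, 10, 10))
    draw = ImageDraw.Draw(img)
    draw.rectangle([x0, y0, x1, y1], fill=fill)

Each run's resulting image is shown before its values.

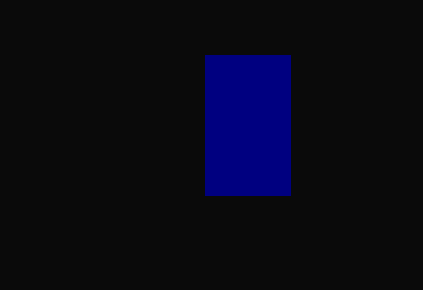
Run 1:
x0 = 205; y0 = 55; x1 = 290; y1 = 195; fill = 'navy'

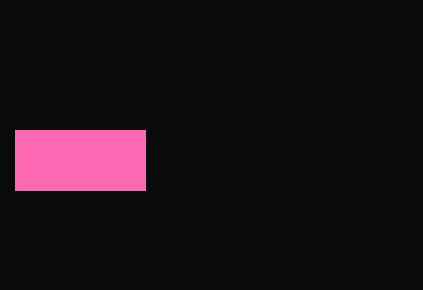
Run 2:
x0 = 15, y0 = 130, x1 = 145, y1 = 190, fill = 'hotpink'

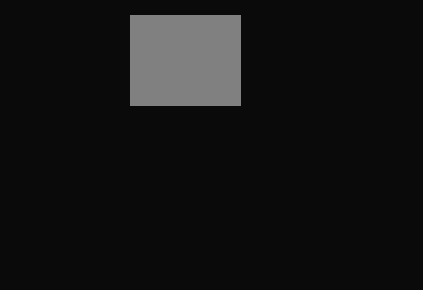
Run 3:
x0 = 130, y0 = 15, x1 = 240, y1 = 105, fill = 'gray'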